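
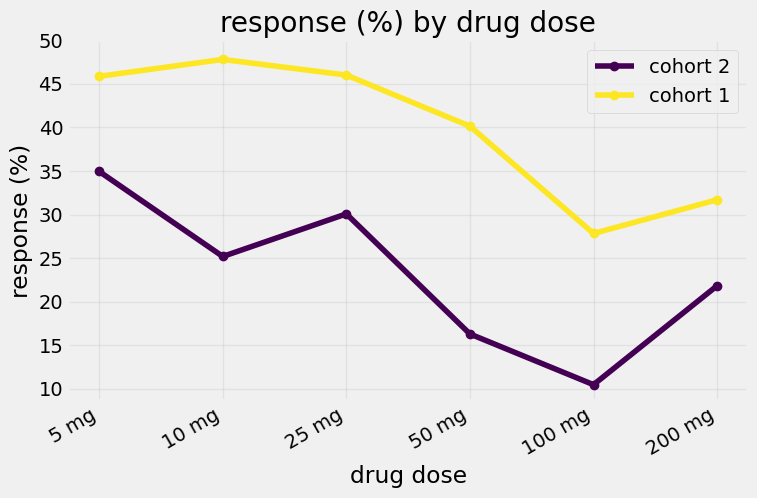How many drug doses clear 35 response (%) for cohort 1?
Above 35: 5 mg, 10 mg, 25 mg, 50 mg.

4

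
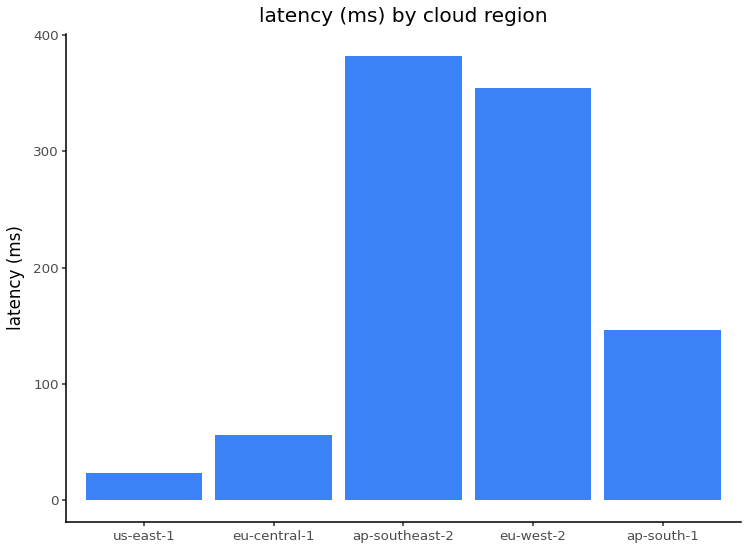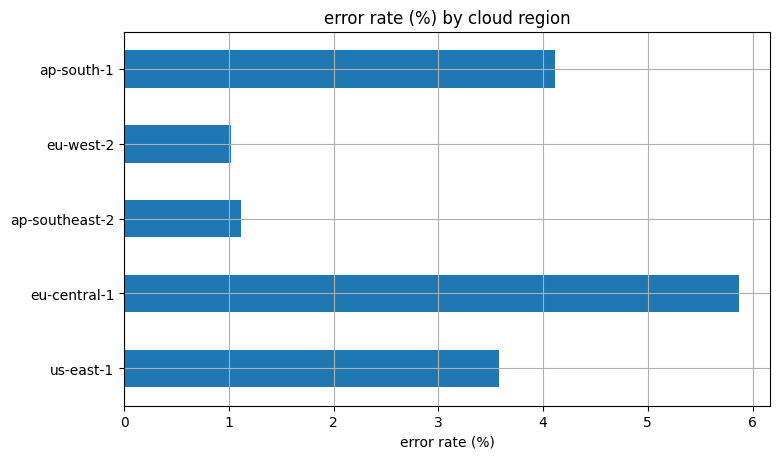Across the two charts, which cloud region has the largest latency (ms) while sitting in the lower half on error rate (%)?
Chart 2 median error rate (%) ≈ 4; below-median cloud regions: ap-southeast-2, eu-west-2. Among those, ap-southeast-2 has the highest latency (ms) (≈ 400).

ap-southeast-2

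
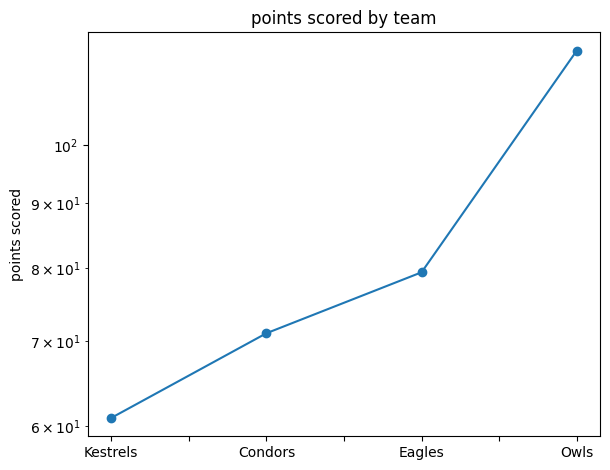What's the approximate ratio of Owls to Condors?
Owls ≈ 120, Condors ≈ 70; 120/70 ≈ 1.71.

≈ 1.71×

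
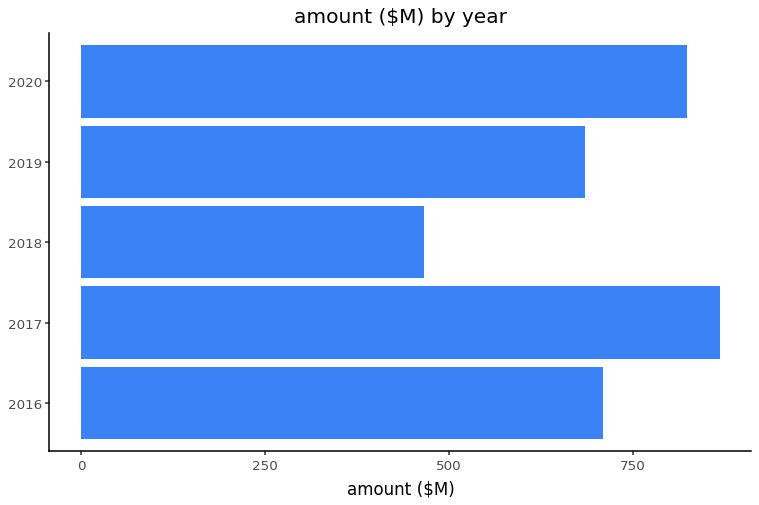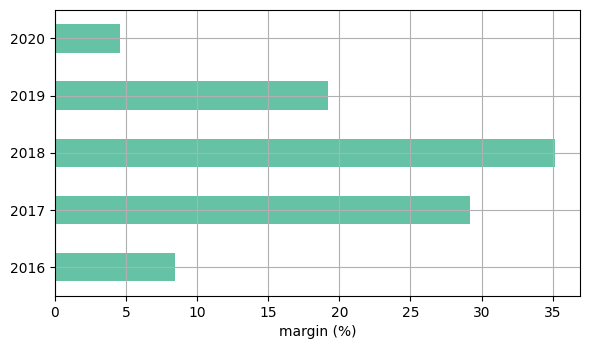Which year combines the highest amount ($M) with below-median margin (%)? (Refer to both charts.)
2020

Chart 2 median margin (%) ≈ 20; below-median years: 2016, 2020. Among those, 2020 has the highest amount ($M) (≈ 800).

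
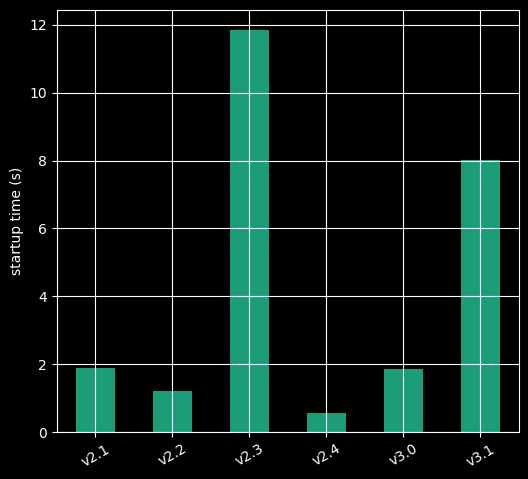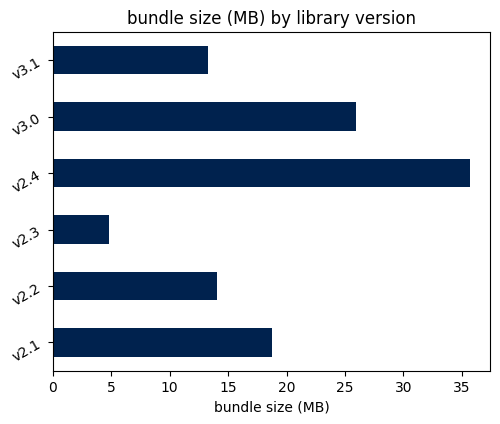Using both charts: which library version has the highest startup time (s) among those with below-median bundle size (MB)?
Chart 2 median bundle size (MB) ≈ 15; below-median library versions: v2.2, v2.3, v3.1. Among those, v2.3 has the highest startup time (s) (≈ 12).

v2.3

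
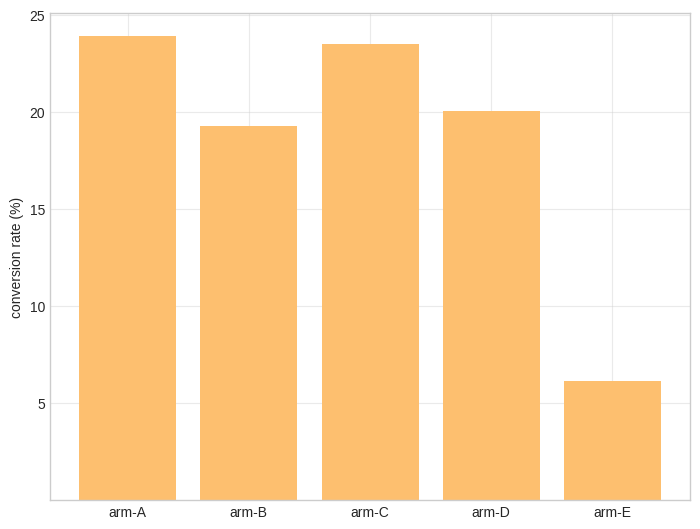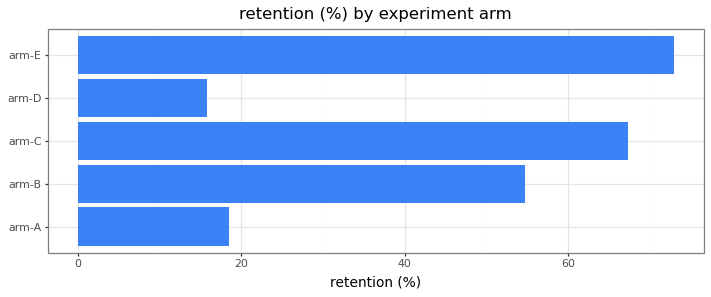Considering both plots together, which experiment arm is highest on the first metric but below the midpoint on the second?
Chart 2 median retention (%) ≈ 50; below-median experiment arms: arm-A, arm-D. Among those, arm-A has the highest conversion rate (%) (≈ 25).

arm-A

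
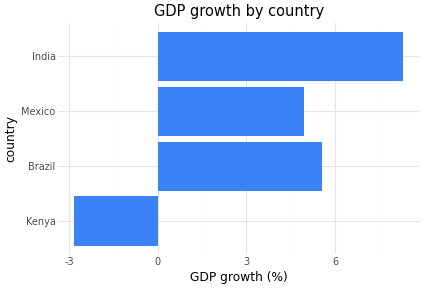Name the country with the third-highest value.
Top 4: India ≈ 8, Brazil ≈ 6, Mexico ≈ 5, Kenya ≈ -3.

Mexico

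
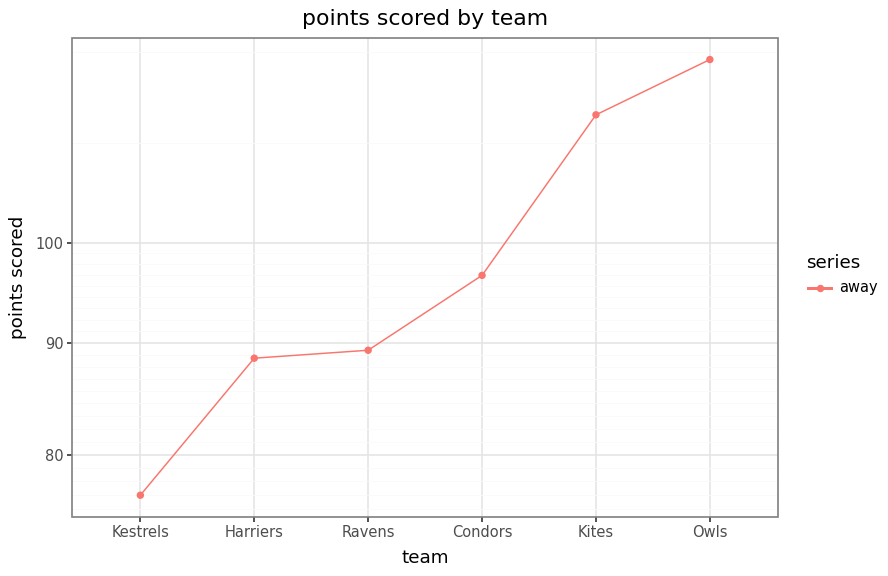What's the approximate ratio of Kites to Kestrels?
Kites ≈ 115, Kestrels ≈ 75; 115/75 ≈ 1.53.

≈ 1.53×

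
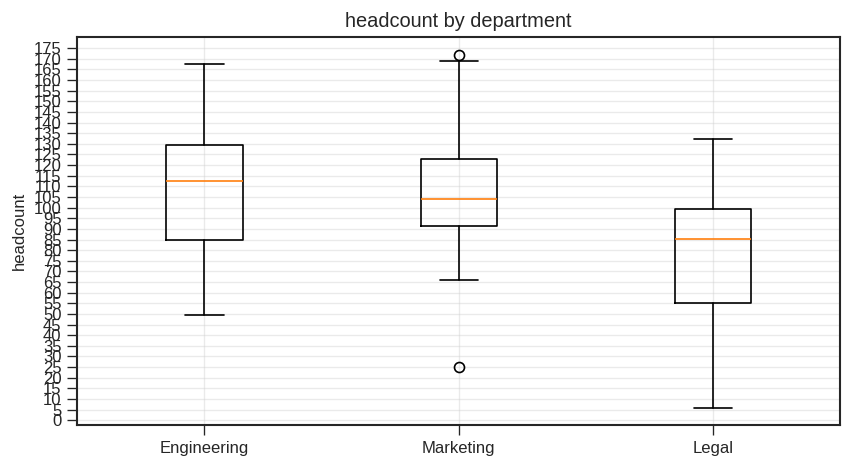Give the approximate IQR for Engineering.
Q3 ≈ 130, Q1 ≈ 85; IQR ≈ 45.

≈ 45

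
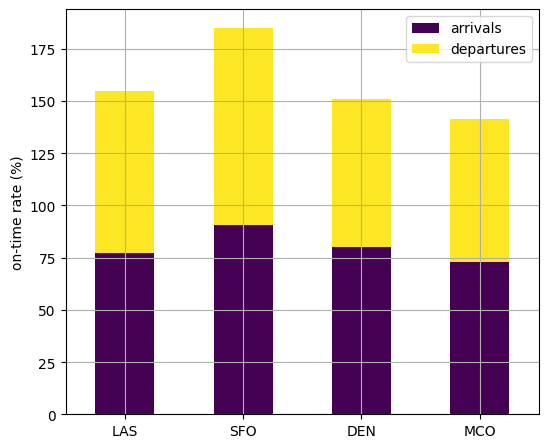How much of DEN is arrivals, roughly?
arrivals top ≈ 80, bottom ≈ 0; segment ≈ 80.

≈ 80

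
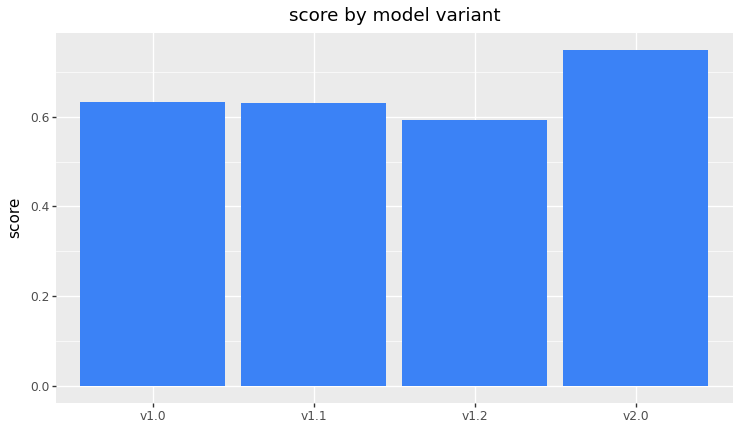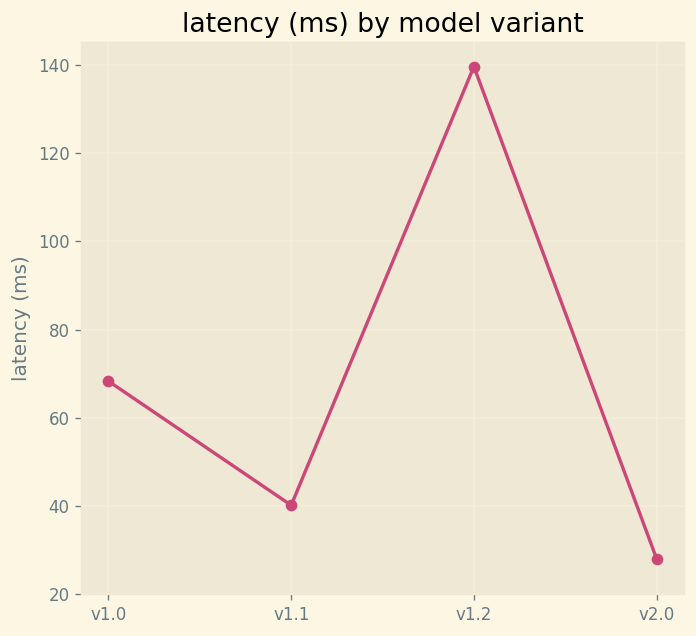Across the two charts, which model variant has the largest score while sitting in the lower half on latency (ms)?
v2.0

Chart 2 median latency (ms) ≈ 60; below-median model variants: v1.1, v2.0. Among those, v2.0 has the highest score (≈ 0.7).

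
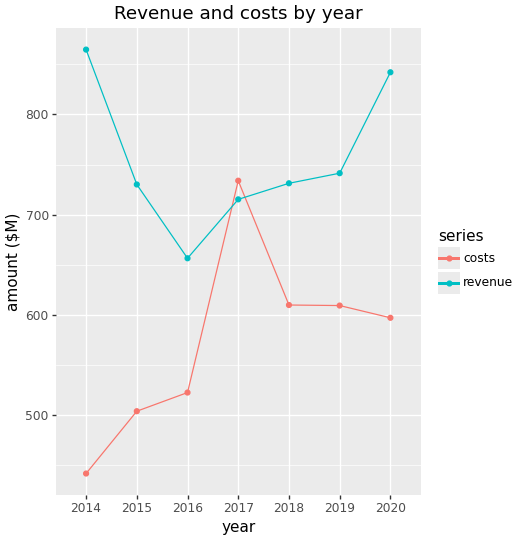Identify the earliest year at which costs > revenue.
2016: costs ≈ 500 vs revenue ≈ 650 (not yet); 2017: costs ≈ 750 vs revenue ≈ 700 (first crossover).

2017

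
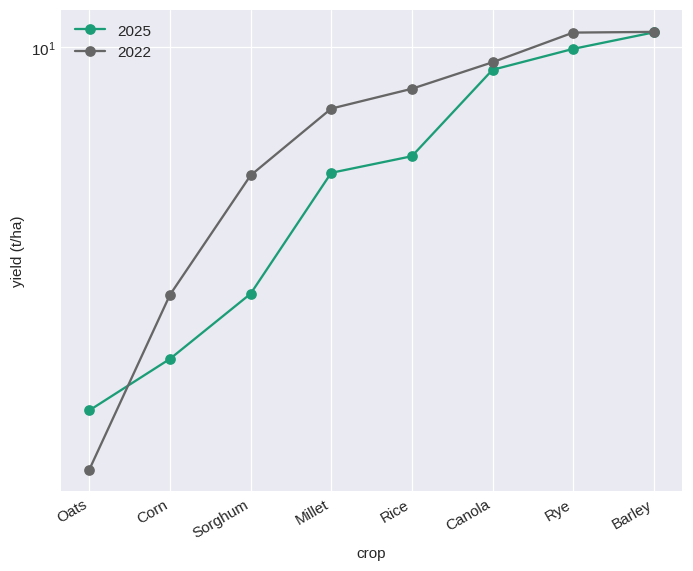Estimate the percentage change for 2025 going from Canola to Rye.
Canola ≈ 9, Rye ≈ 10; (10 − 9) / 9 ≈ +11.1%.

≈ +11.1%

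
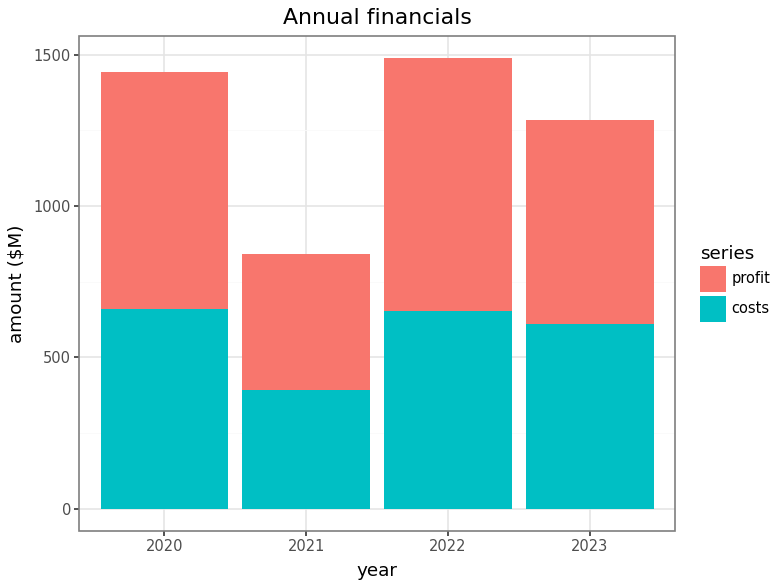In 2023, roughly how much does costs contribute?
≈ 600

costs top ≈ 600, bottom ≈ 0; segment ≈ 600.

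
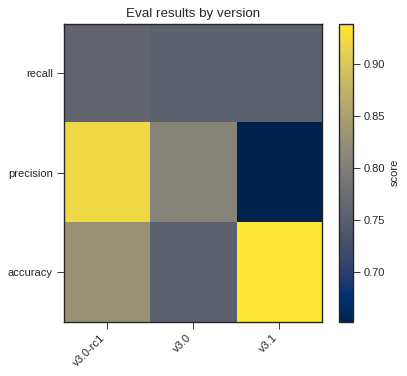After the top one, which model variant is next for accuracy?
Top 3 for accuracy: v3.1 ≈ 0.95, v3.0-rc1 ≈ 0.85, v3.0 ≈ 0.75.

v3.0-rc1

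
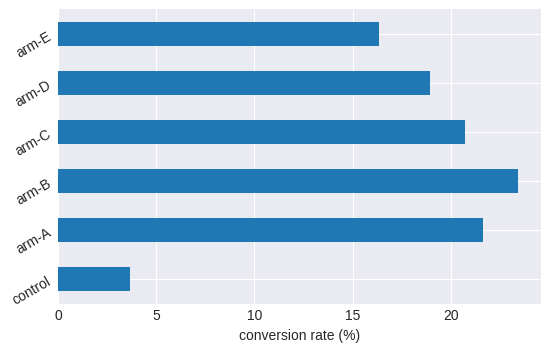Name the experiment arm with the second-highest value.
Top 3: arm-B ≈ 24, arm-A ≈ 22, arm-C ≈ 20.

arm-A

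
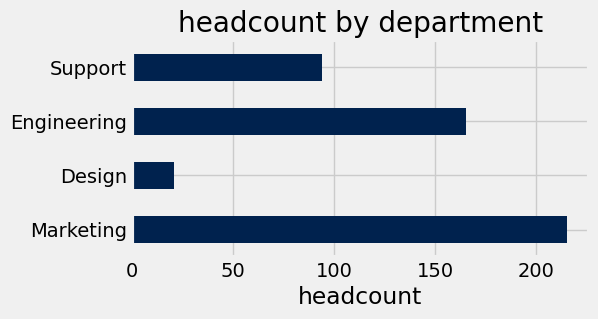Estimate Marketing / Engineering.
≈ 1.38×

Marketing ≈ 220, Engineering ≈ 160; 220/160 ≈ 1.38.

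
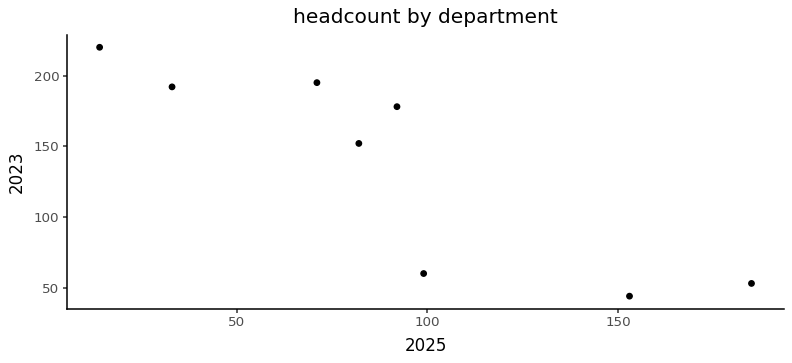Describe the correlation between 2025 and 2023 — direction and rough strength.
Points are negatively correlated; strong (|r| ≈ 0.9).

negative, strong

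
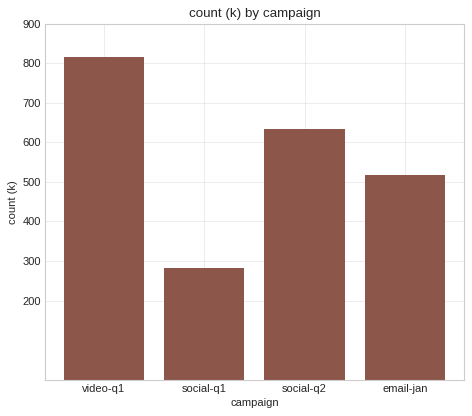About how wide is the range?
Max video-q1 ≈ 800, min social-q1 ≈ 300; range ≈ 500.

≈ 500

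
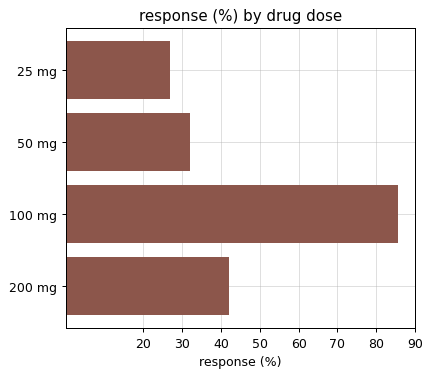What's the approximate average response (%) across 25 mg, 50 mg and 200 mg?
≈ 33

(30 + 30 + 40) / 3 ≈ 33.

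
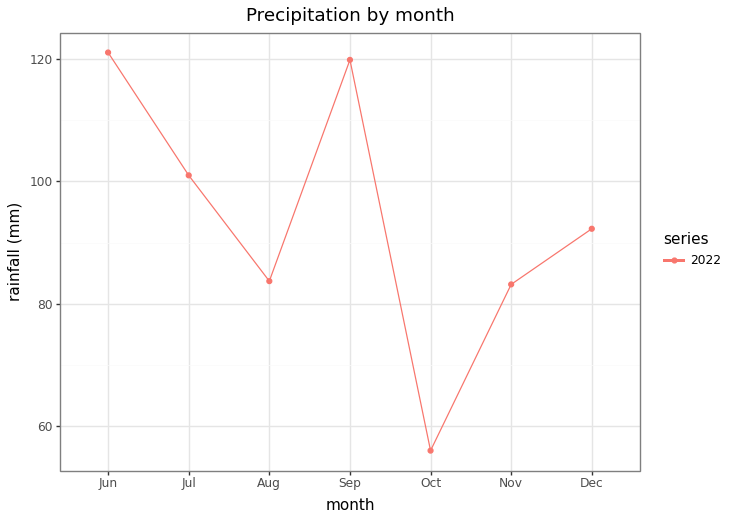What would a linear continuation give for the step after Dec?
Last three: 60, 80, 90 → slope ≈ 15/step → next ≈ 105.

≈ 105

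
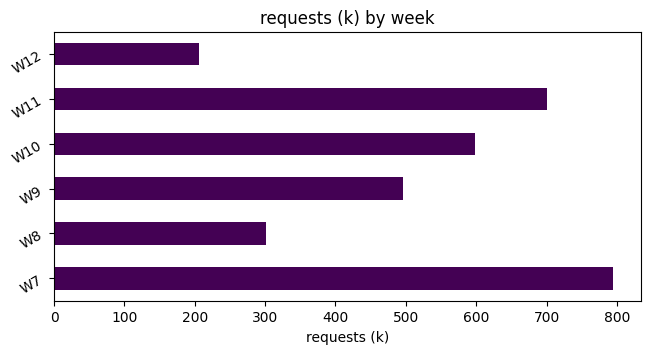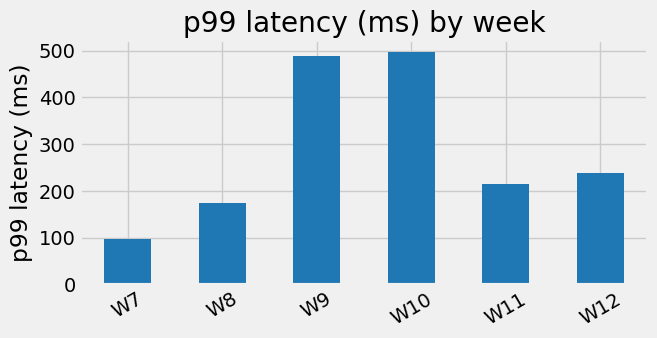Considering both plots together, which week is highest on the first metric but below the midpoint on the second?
W7

Chart 2 median p99 latency (ms) ≈ 250; below-median weeks: W7, W8, W11. Among those, W7 has the highest requests (k) (≈ 800).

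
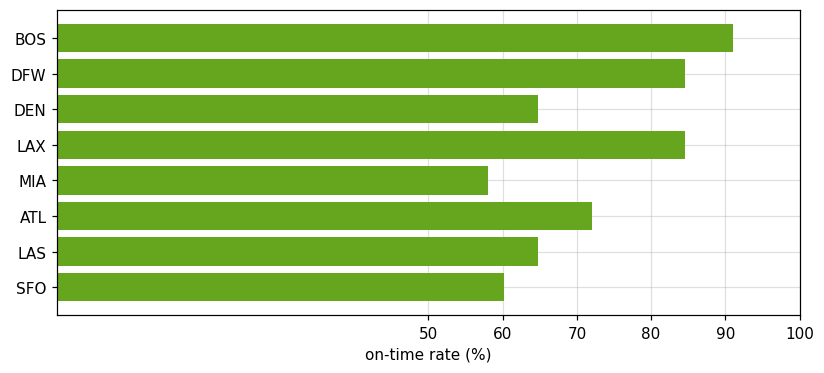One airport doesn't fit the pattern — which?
BOS ≈ 90; the rest sit between ≈ 60 and ≈ 80.

BOS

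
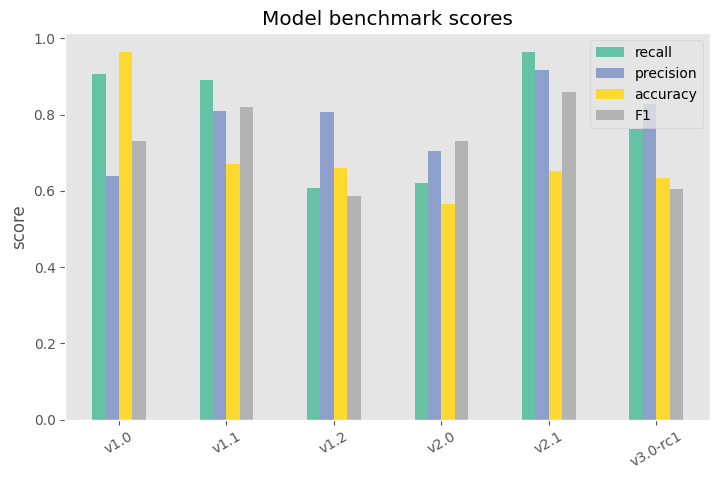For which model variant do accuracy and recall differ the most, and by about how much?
v2.1, ≈ 0.3

v2.1: accuracy ≈ 0.7, recall ≈ 1.0 → gap ≈ 0.3. Next-largest (v1.1) is only ≈ 0.2.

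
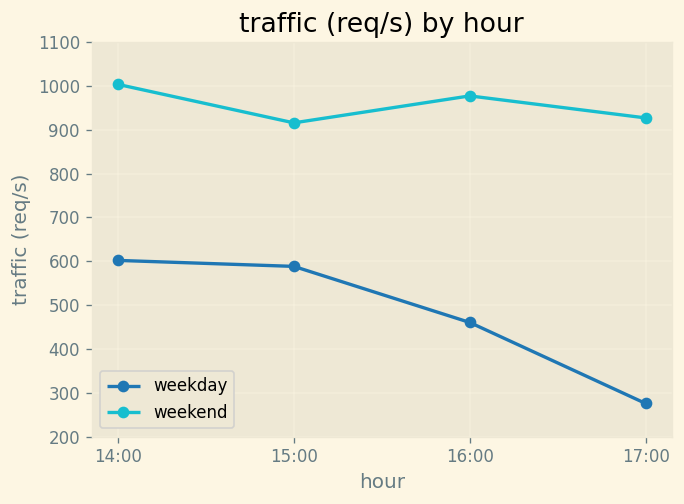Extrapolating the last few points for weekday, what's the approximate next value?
≈ 150

Last three: 600, 500, 300 → slope ≈ -150/step → next ≈ 150.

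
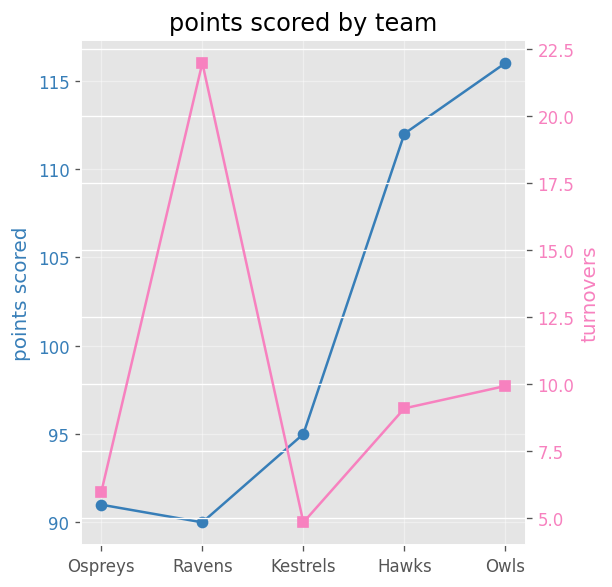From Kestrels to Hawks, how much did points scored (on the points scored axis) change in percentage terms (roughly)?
≈ +15.8%

Kestrels ≈ 95, Hawks ≈ 110; (110 − 95) / 95 ≈ +15.8%.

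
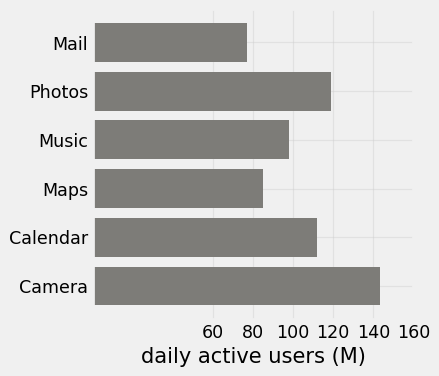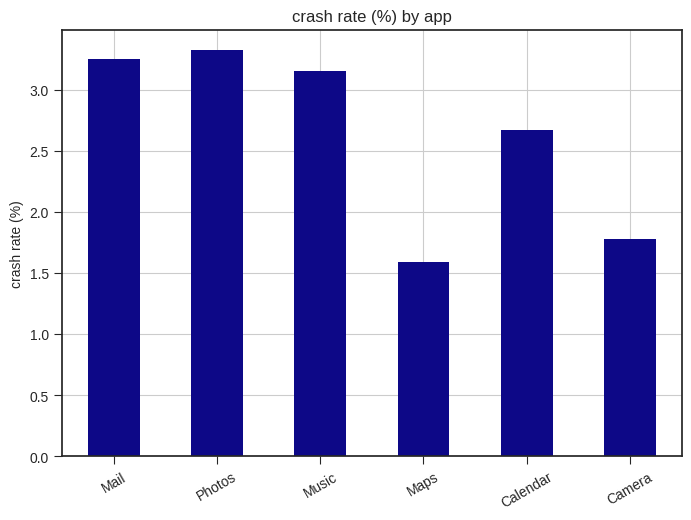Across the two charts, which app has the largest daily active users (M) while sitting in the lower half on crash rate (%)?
Chart 2 median crash rate (%) ≈ 3; below-median apps: Maps, Calendar, Camera. Among those, Camera has the highest daily active users (M) (≈ 140).

Camera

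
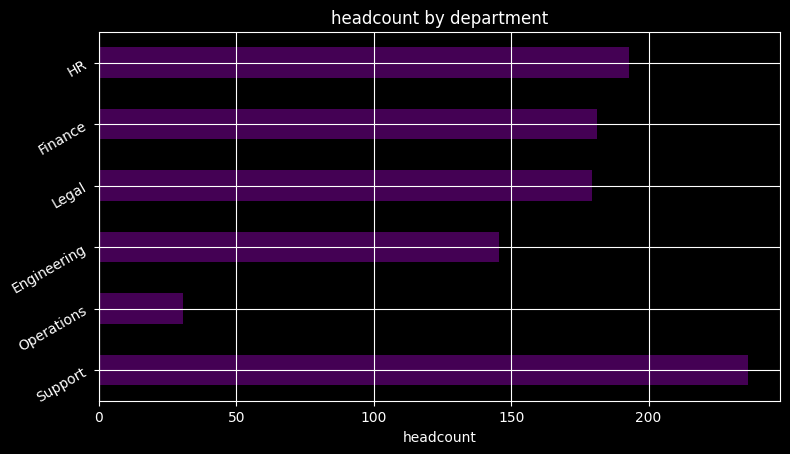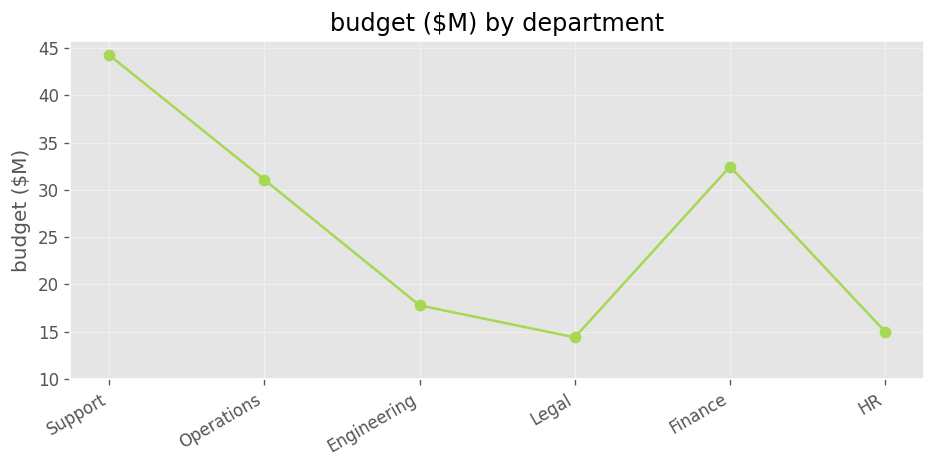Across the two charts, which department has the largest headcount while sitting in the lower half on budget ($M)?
HR

Chart 2 median budget ($M) ≈ 25; below-median departments: Engineering, Legal, HR. Among those, HR has the highest headcount (≈ 200).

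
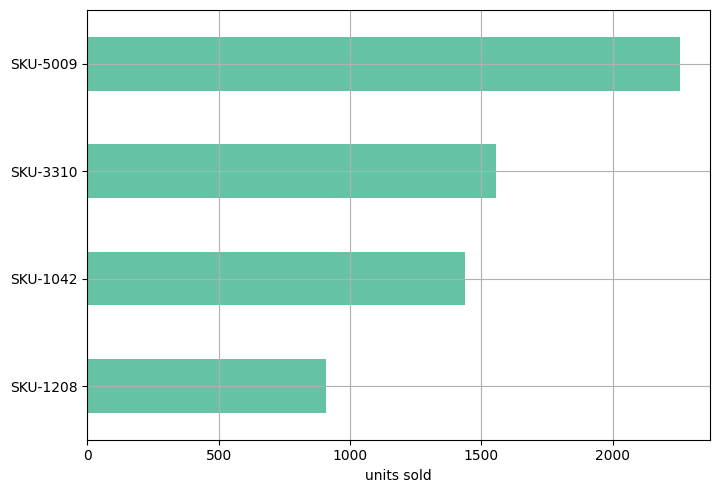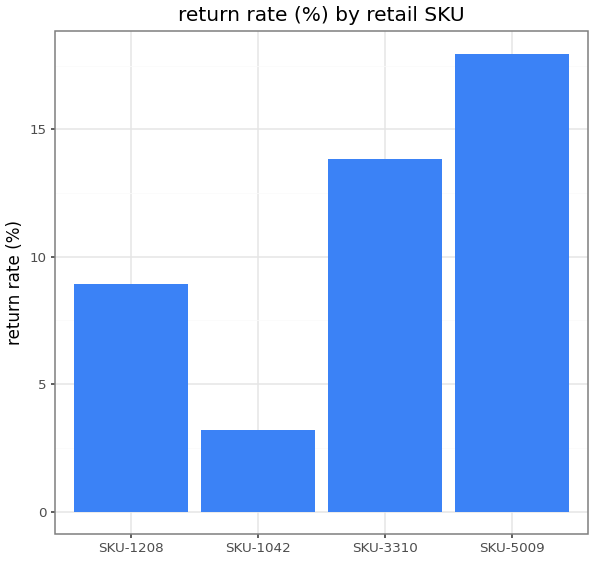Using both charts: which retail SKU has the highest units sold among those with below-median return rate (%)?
SKU-1042

Chart 2 median return rate (%) ≈ 12; below-median retail SKUs: SKU-1208, SKU-1042. Among those, SKU-1042 has the highest units sold (≈ 1500).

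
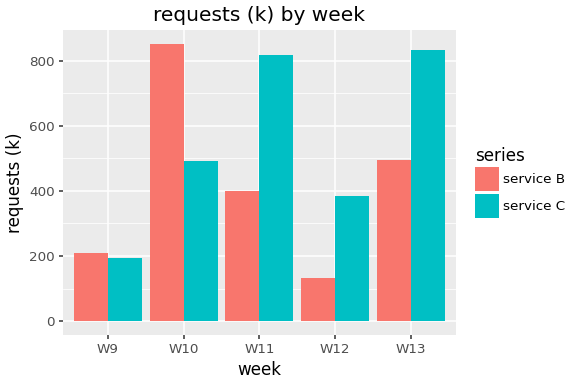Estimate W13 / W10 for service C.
≈ 1.6×

W13 ≈ 800, W10 ≈ 500; 800/500 ≈ 1.6.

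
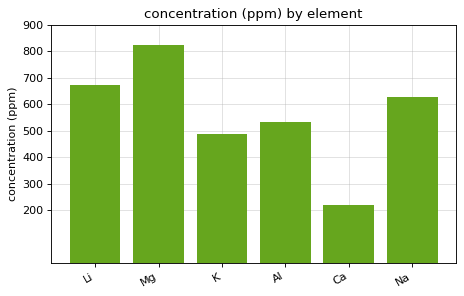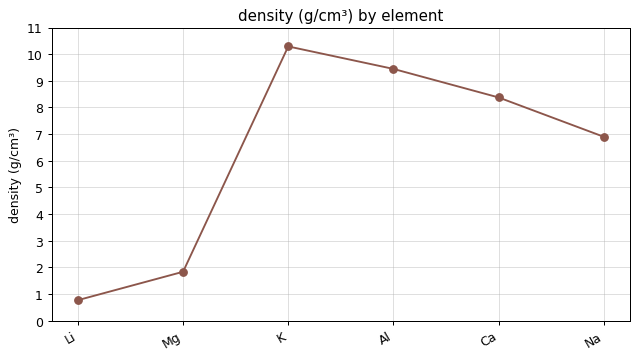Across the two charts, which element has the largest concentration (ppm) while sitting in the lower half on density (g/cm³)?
Chart 2 median density (g/cm³) ≈ 8; below-median elements: Li, Mg, Na. Among those, Mg has the highest concentration (ppm) (≈ 800).

Mg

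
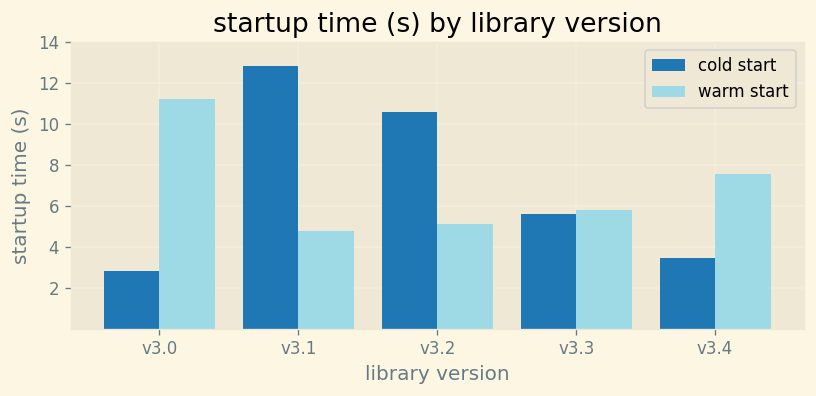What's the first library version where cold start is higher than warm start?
v3.1

v3.0: cold start ≈ 2 vs warm start ≈ 12 (not yet); v3.1: cold start ≈ 12 vs warm start ≈ 4 (first crossover).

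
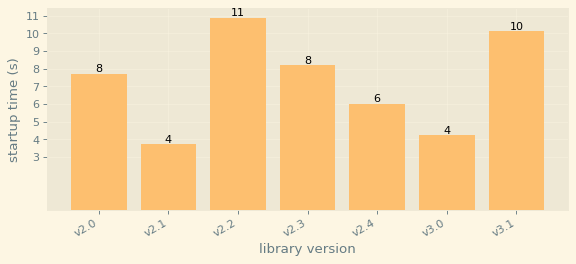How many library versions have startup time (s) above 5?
5

Above 5: v2.0, v2.2, v2.3, v2.4, v3.1.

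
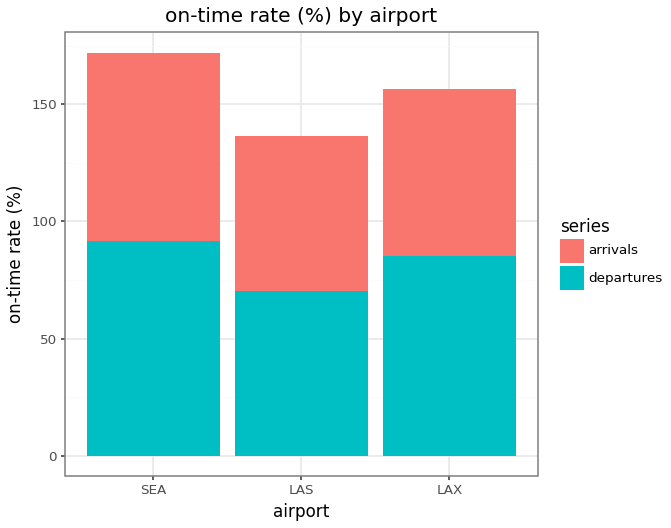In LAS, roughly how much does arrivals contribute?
≈ 60

arrivals top ≈ 140, bottom ≈ 80; segment ≈ 60.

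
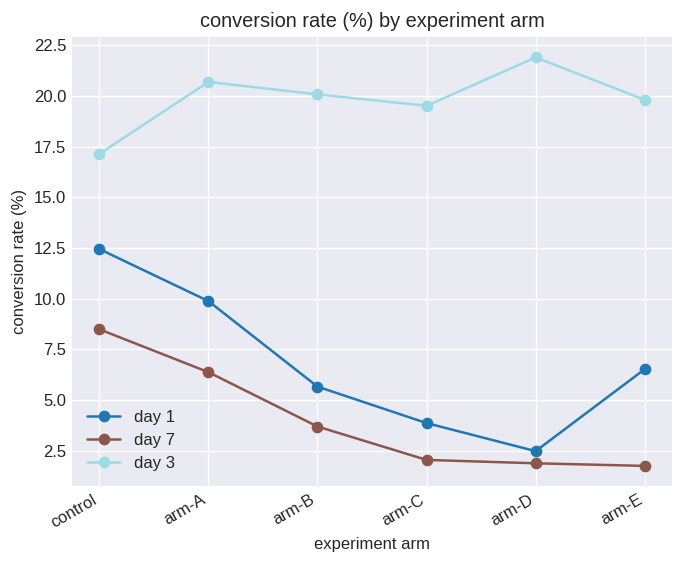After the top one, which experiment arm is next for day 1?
Top 3 for day 1: control ≈ 12, arm-A ≈ 10, arm-E ≈ 6.

arm-A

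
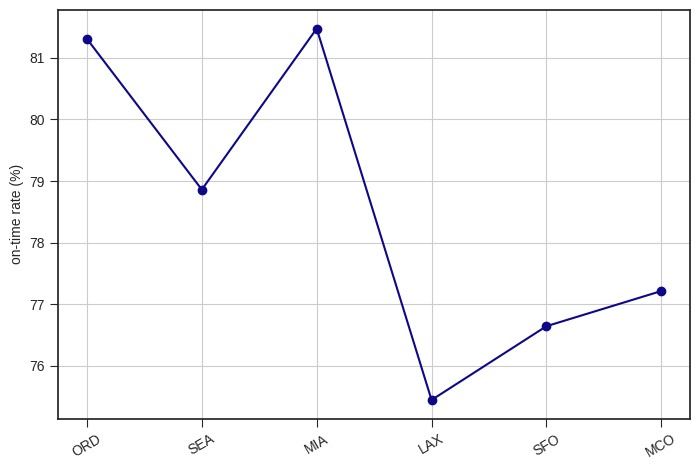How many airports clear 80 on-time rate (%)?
Above 80: ORD, MIA.

2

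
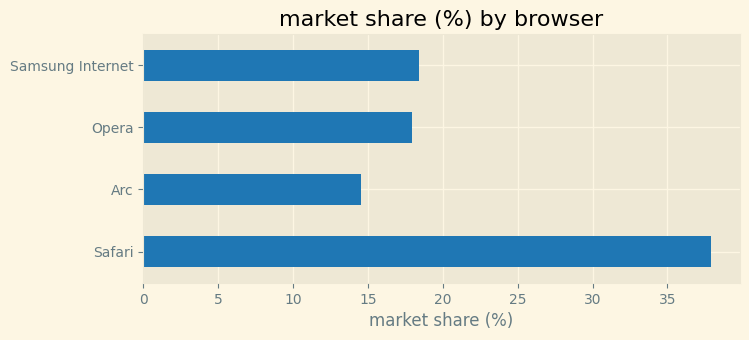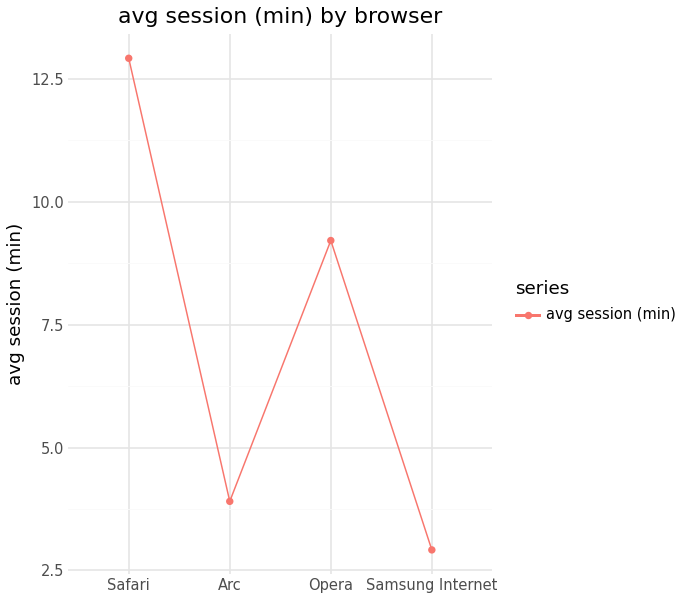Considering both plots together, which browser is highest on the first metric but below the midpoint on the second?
Chart 2 median avg session (min) ≈ 6; below-median browsers: Arc, Samsung Internet. Among those, Samsung Internet has the highest market share (%) (≈ 20).

Samsung Internet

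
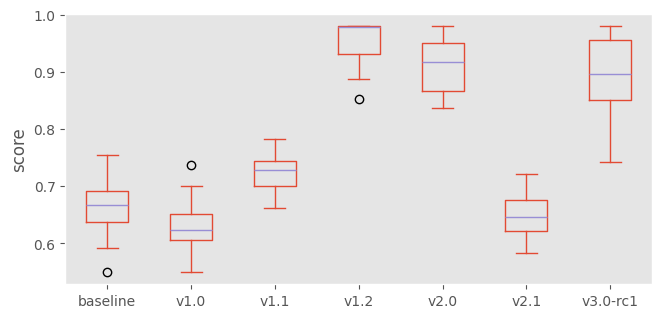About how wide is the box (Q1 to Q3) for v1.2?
≈ 0.05

Q3 ≈ 1.00, Q1 ≈ 0.95; IQR ≈ 0.05.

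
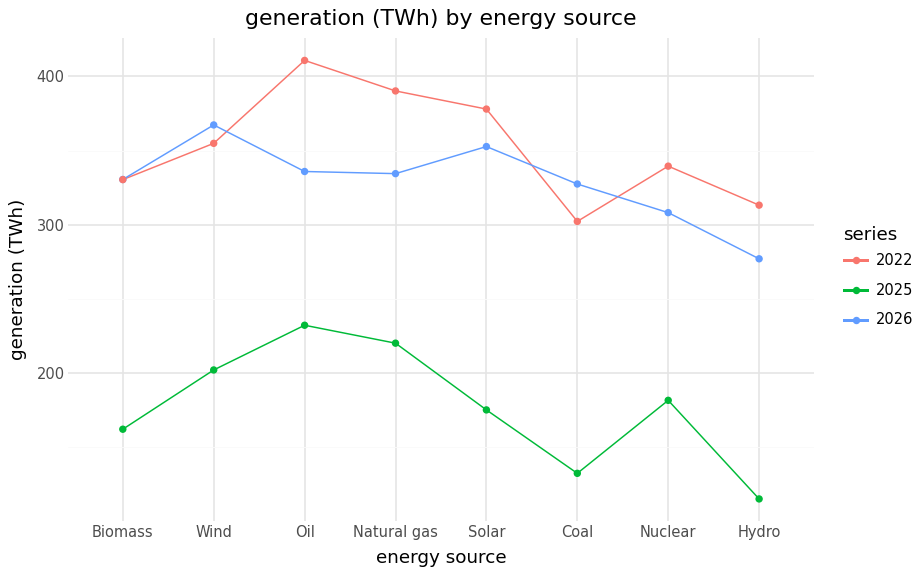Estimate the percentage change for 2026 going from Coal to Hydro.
Coal ≈ 325, Hydro ≈ 275; (275 − 325) / 325 ≈ -15.4%.

≈ -15.4%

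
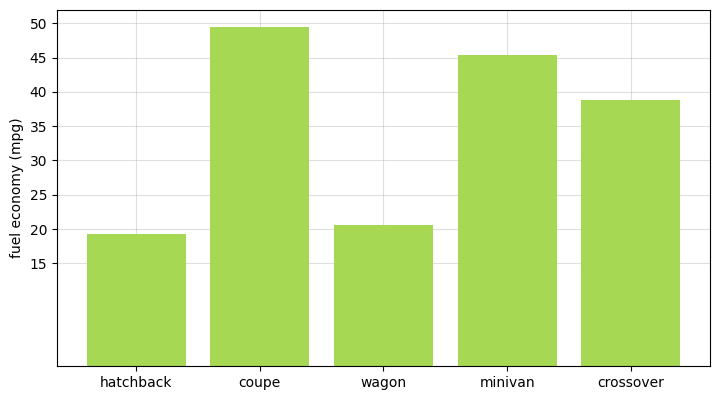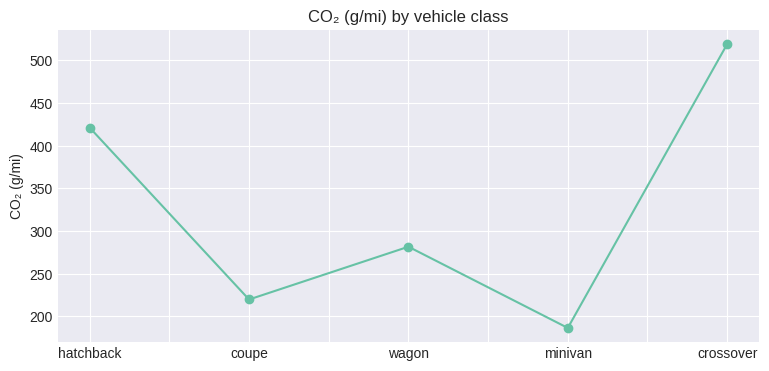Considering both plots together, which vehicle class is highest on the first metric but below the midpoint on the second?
Chart 2 median CO₂ (g/mi) ≈ 300; below-median vehicle classes: coupe, minivan. Among those, coupe has the highest fuel economy (mpg) (≈ 50).

coupe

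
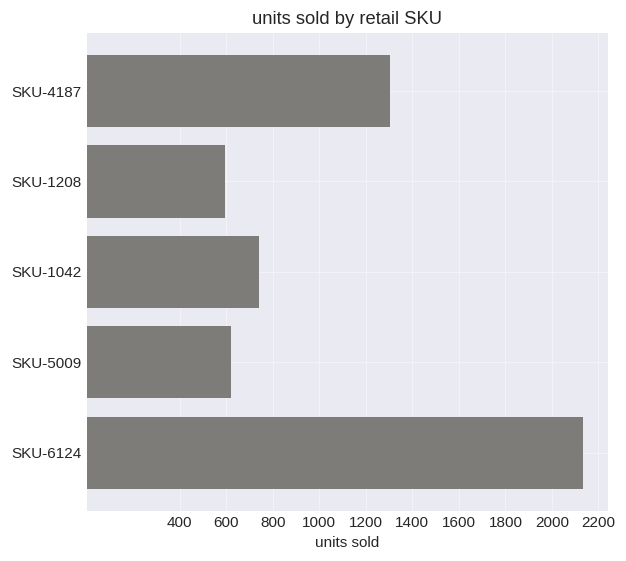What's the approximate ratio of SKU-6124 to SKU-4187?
SKU-6124 ≈ 2200, SKU-4187 ≈ 1400; 2200/1400 ≈ 1.57.

≈ 1.57×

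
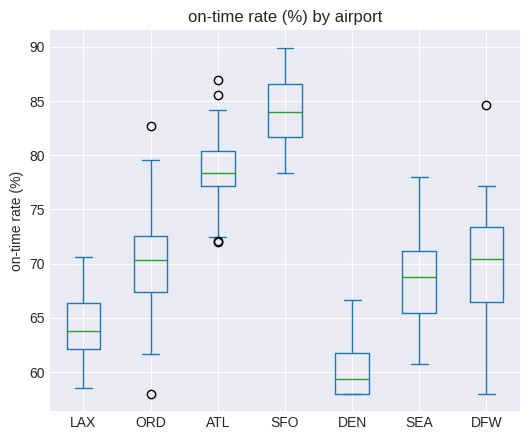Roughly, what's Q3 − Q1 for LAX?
Q3 ≈ 65, Q1 ≈ 60; IQR ≈ 5.

≈ 5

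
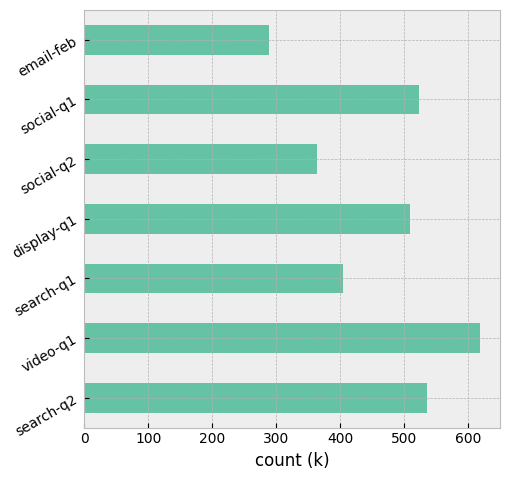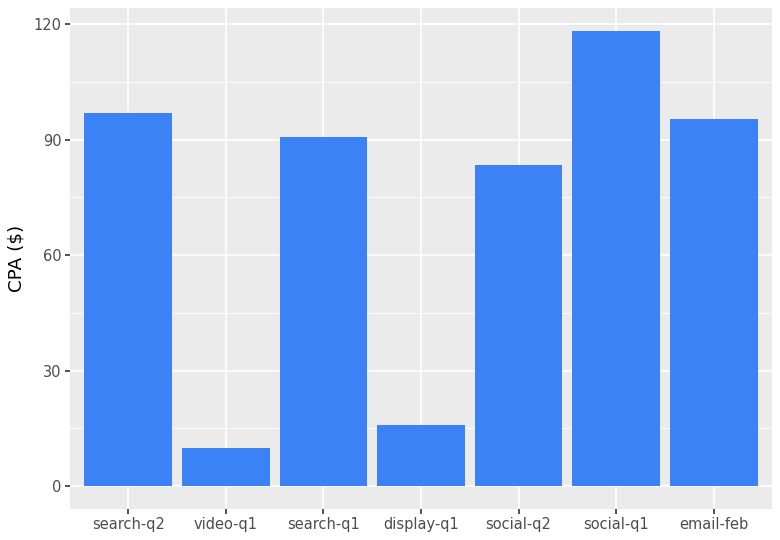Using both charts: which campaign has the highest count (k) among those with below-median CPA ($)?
Chart 2 median CPA ($) ≈ 100; below-median campaigns: video-q1, display-q1, social-q2. Among those, video-q1 has the highest count (k) (≈ 600).

video-q1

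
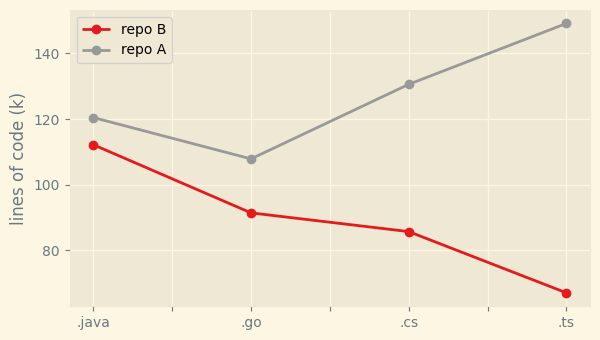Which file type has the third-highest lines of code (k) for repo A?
Top 4 for repo A: .ts ≈ 150, .cs ≈ 130, .java ≈ 120, .go ≈ 110.

.java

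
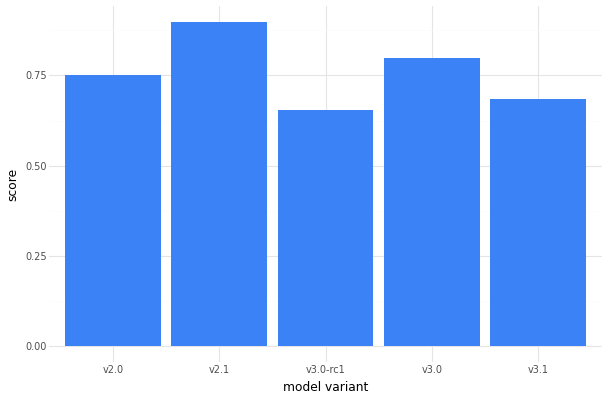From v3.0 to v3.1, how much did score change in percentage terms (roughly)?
≈ -12.5%

v3.0 ≈ 0.8, v3.1 ≈ 0.7; (0.7 − 0.8) / 0.8 ≈ -12.5%.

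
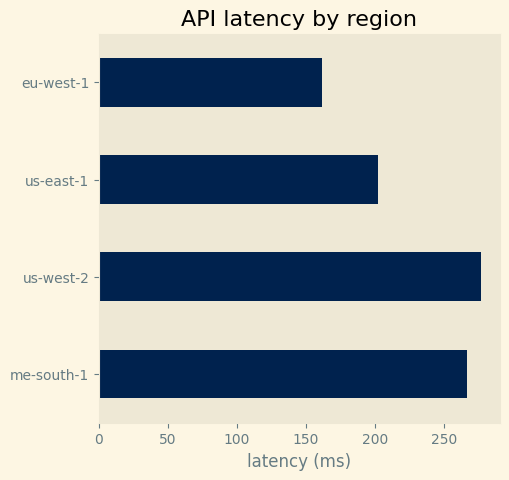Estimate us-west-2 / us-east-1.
≈ 1.38×

us-west-2 ≈ 275, us-east-1 ≈ 200; 275/200 ≈ 1.38.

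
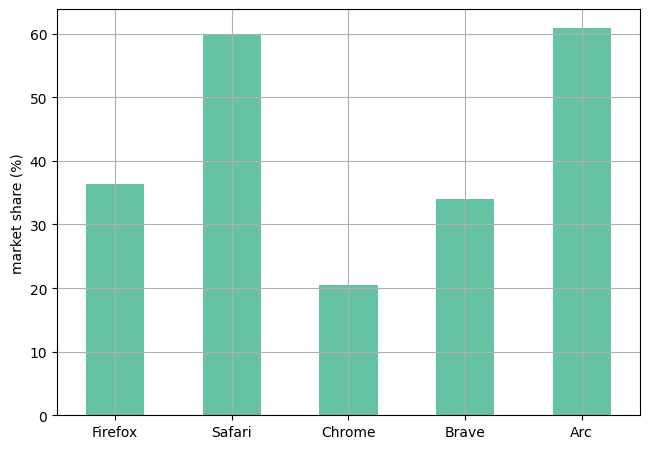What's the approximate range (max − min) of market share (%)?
≈ 40

Max Arc ≈ 60, min Chrome ≈ 20; range ≈ 40.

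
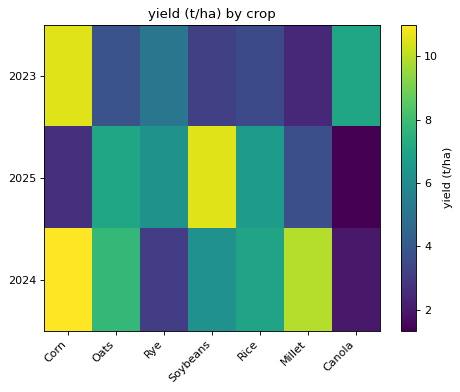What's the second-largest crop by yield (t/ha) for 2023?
Top 3 for 2023: Corn ≈ 11, Canola ≈ 7, Rye ≈ 5.

Canola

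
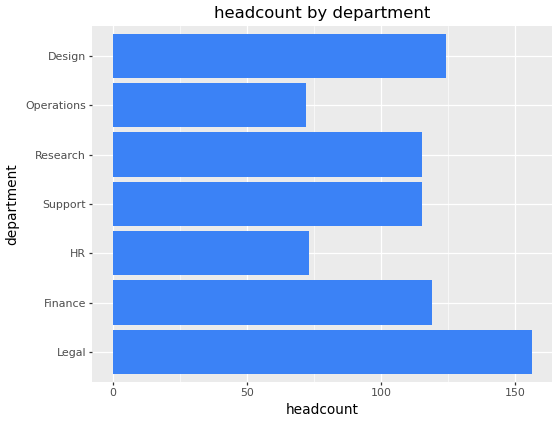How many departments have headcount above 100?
Above 100: Legal, Finance, Support, Research, Design.

5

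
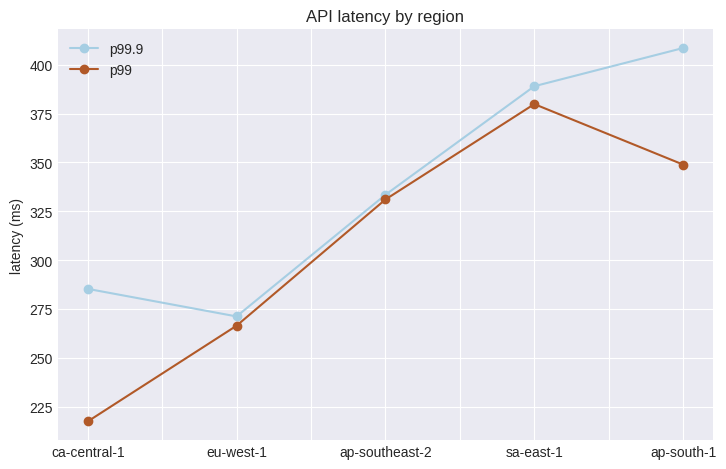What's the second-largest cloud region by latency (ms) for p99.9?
Top 3 for p99.9: ap-south-1 ≈ 400, sa-east-1 ≈ 380, ap-southeast-2 ≈ 340.

sa-east-1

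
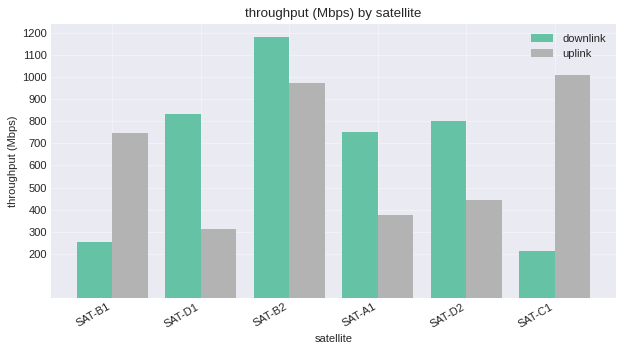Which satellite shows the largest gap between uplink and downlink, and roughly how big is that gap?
SAT-C1, ≈ 800 Mbps

SAT-C1: uplink ≈ 1000, downlink ≈ 200 → gap ≈ 800. Next-largest (SAT-D1) is only ≈ 500.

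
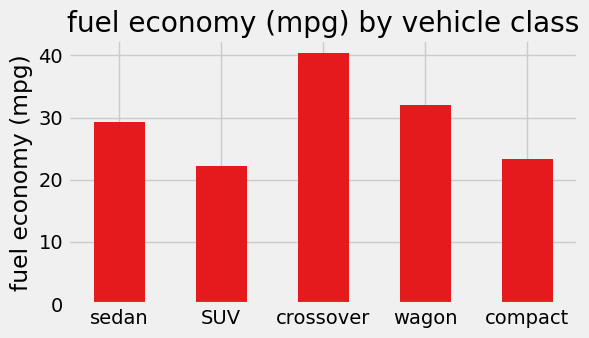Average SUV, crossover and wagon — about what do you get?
(20 + 40 + 30) / 3 ≈ 30.

≈ 30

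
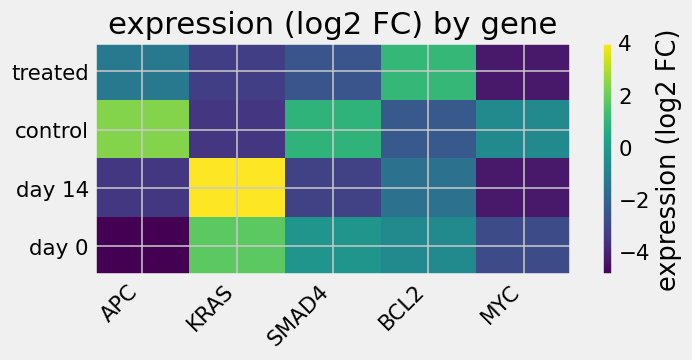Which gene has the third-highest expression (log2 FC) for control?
Top 4 for control: APC ≈ 2, SMAD4 ≈ 1, MYC ≈ -1, BCL2 ≈ -2.

MYC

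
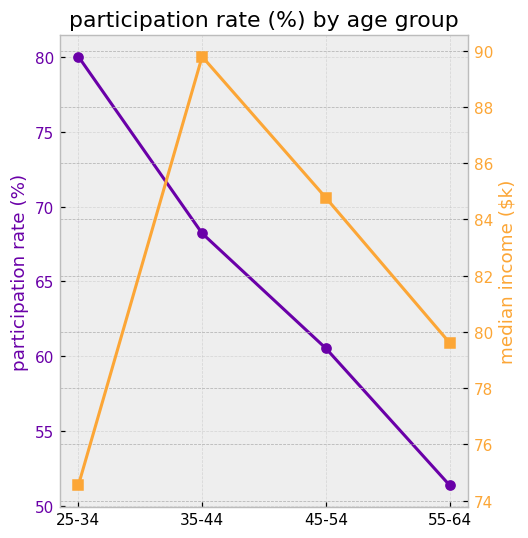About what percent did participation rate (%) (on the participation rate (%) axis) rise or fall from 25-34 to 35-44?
≈ -12.5%

25-34 ≈ 80, 35-44 ≈ 70; (70 − 80) / 80 ≈ -12.5%.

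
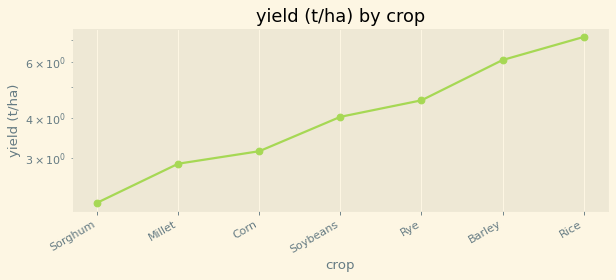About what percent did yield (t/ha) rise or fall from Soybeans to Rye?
Soybeans ≈ 4.0, Rye ≈ 4.5; (4.5 − 4.0) / 4.0 ≈ +12.5%.

≈ +12.5%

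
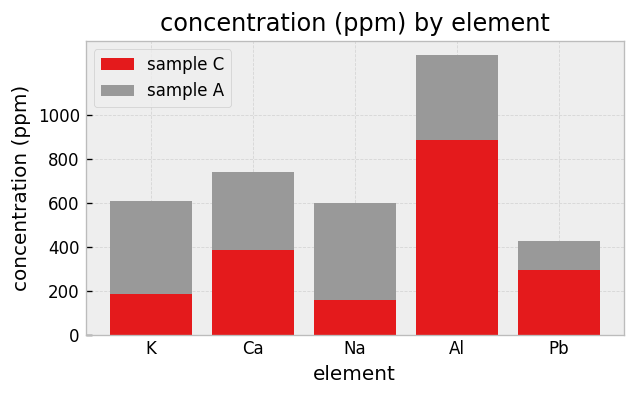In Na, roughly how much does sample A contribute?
≈ 400

sample A top ≈ 600, bottom ≈ 200; segment ≈ 400.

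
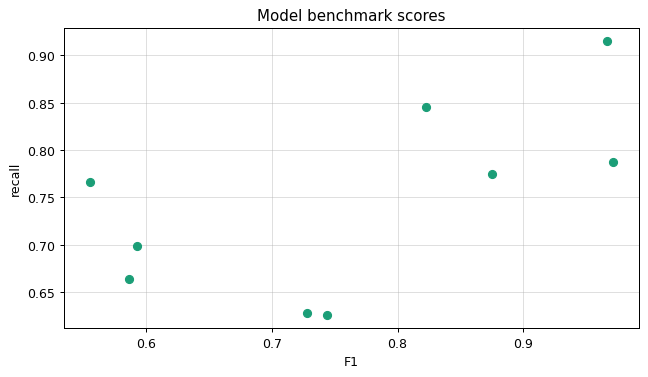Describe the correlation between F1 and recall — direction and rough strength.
positive, moderate

Points are positively correlated; moderate (|r| ≈ 0.6).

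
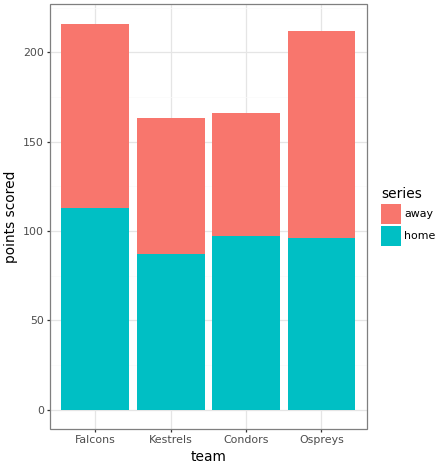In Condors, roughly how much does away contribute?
≈ 60

away top ≈ 160, bottom ≈ 100; segment ≈ 60.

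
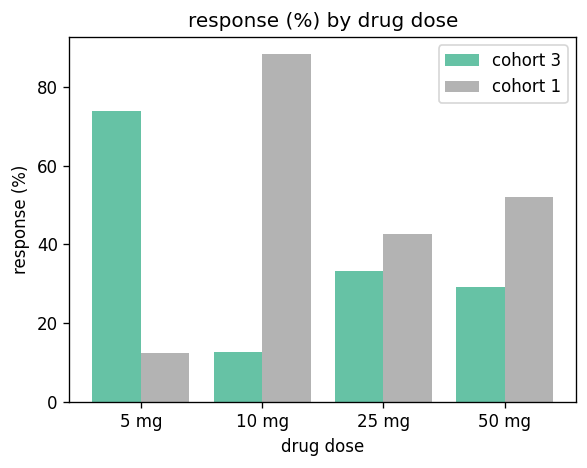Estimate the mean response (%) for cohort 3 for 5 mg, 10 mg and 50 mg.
(70 + 10 + 30) / 3 ≈ 37.

≈ 37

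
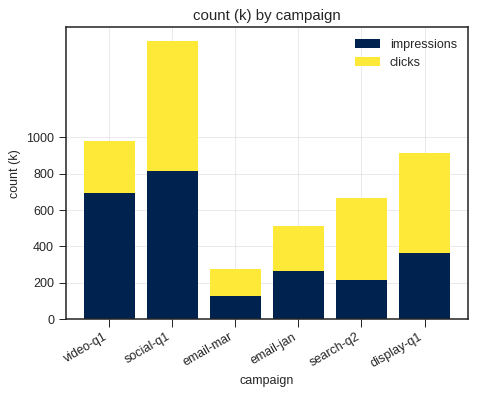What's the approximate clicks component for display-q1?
clicks top ≈ 1000, bottom ≈ 400; segment ≈ 600.

≈ 600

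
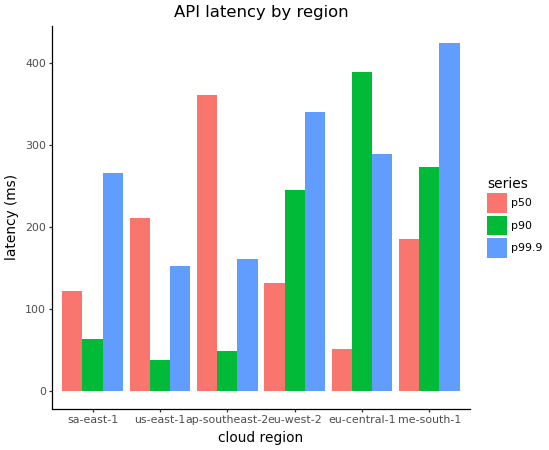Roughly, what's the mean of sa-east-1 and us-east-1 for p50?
≈ 150

(100 + 200) / 2 ≈ 150.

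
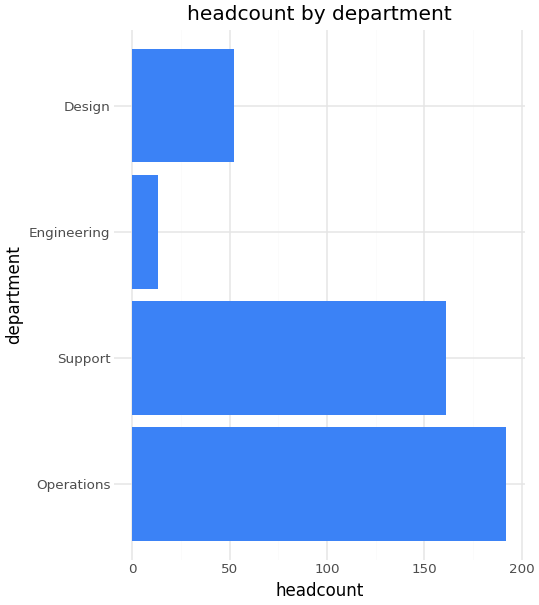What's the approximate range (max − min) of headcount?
Max Operations ≈ 200, min Engineering ≈ 20; range ≈ 180.

≈ 180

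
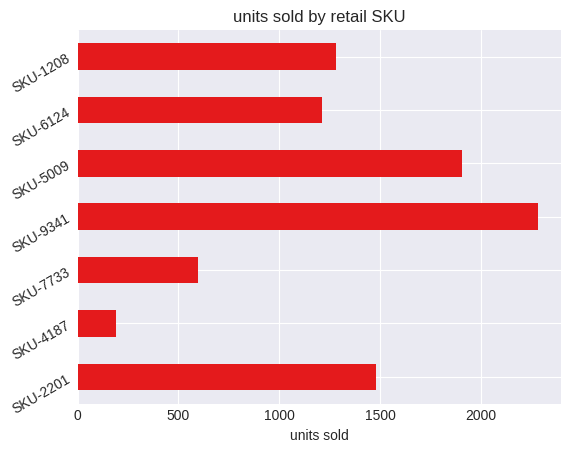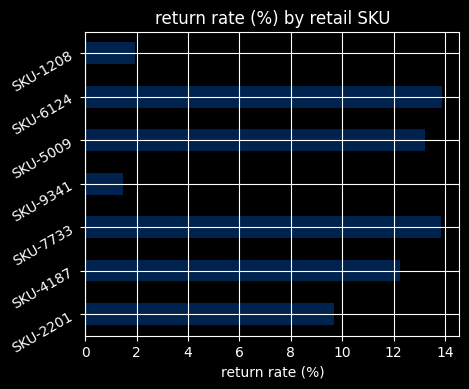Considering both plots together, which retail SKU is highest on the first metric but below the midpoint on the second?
Chart 2 median return rate (%) ≈ 12; below-median retail SKUs: SKU-2201, SKU-9341, SKU-1208. Among those, SKU-9341 has the highest units sold (≈ 2500).

SKU-9341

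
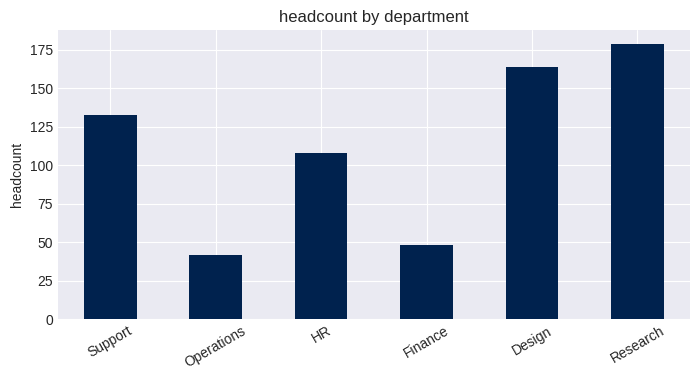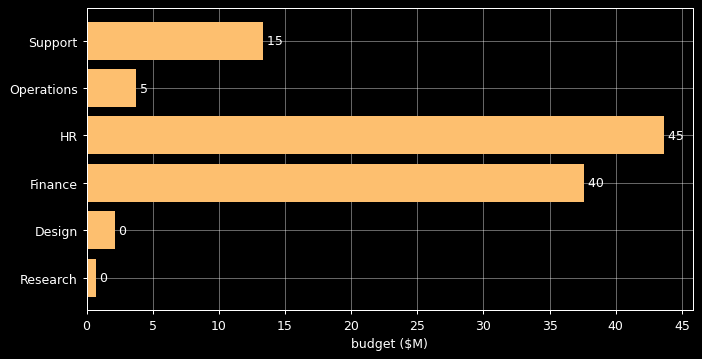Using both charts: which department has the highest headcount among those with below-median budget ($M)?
Chart 2 median budget ($M) ≈ 10; below-median departments: Operations, Design, Research. Among those, Research has the highest headcount (≈ 180).

Research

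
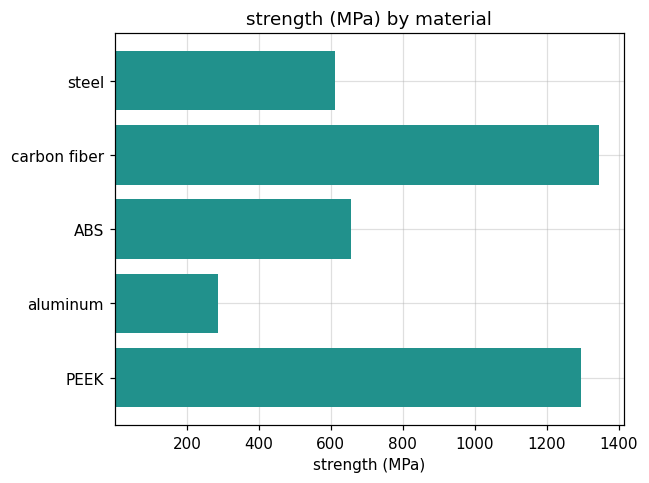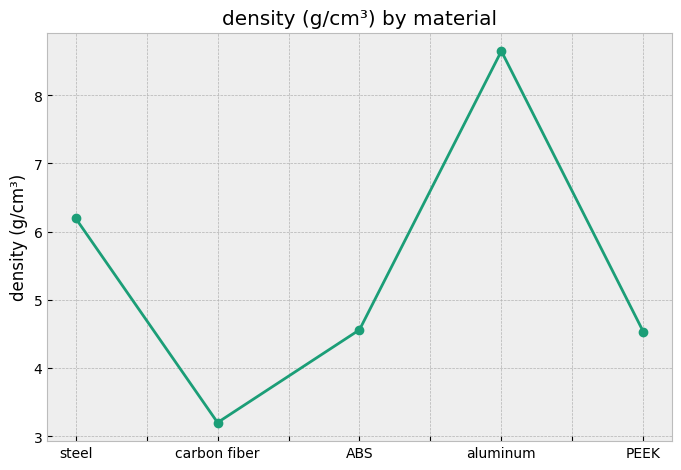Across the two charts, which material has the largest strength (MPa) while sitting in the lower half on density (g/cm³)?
Chart 2 median density (g/cm³) ≈ 5; below-median materials: carbon fiber, PEEK. Among those, carbon fiber has the highest strength (MPa) (≈ 1400).

carbon fiber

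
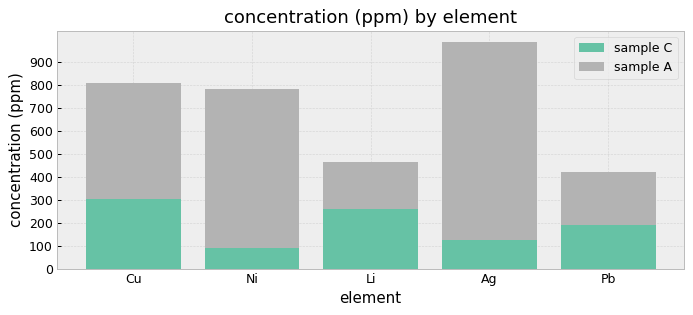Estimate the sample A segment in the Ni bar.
sample A top ≈ 800, bottom ≈ 100; segment ≈ 700.

≈ 700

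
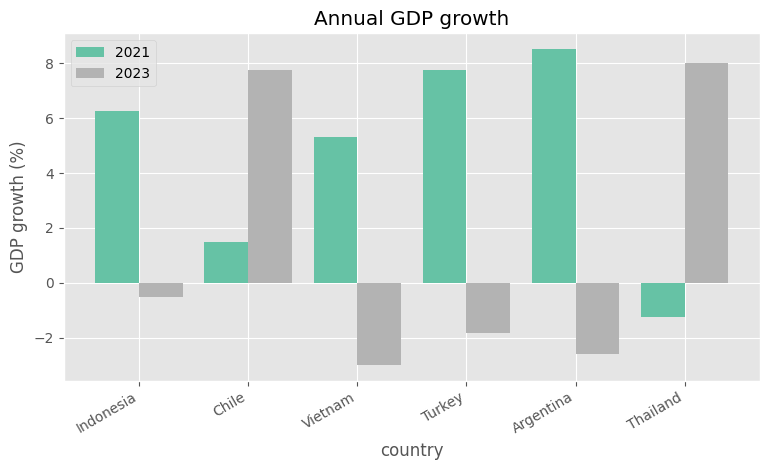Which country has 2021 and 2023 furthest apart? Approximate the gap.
Argentina, ≈ 12 %

Argentina: 2021 ≈ 9, 2023 ≈ -3 → gap ≈ 12. Next-largest (Turkey) is only ≈ 10.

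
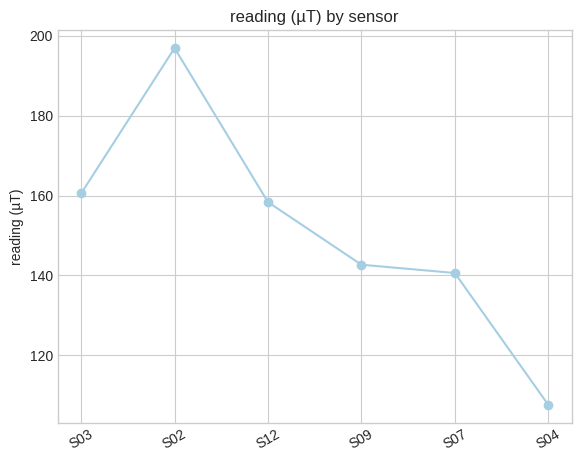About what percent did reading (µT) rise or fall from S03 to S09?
≈ -12.5%

S03 ≈ 160, S09 ≈ 140; (140 − 160) / 160 ≈ -12.5%.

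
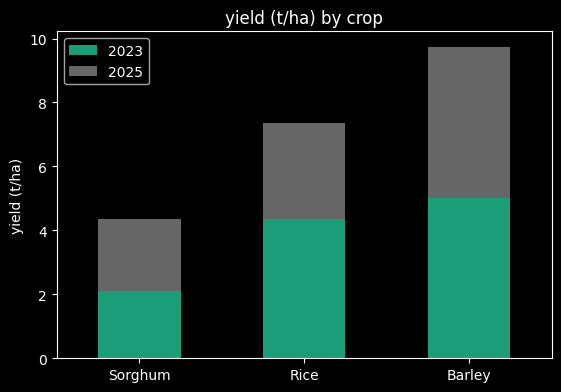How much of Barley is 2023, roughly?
2023 top ≈ 5, bottom ≈ 0; segment ≈ 5.

≈ 5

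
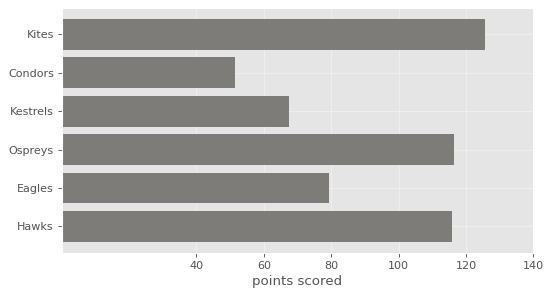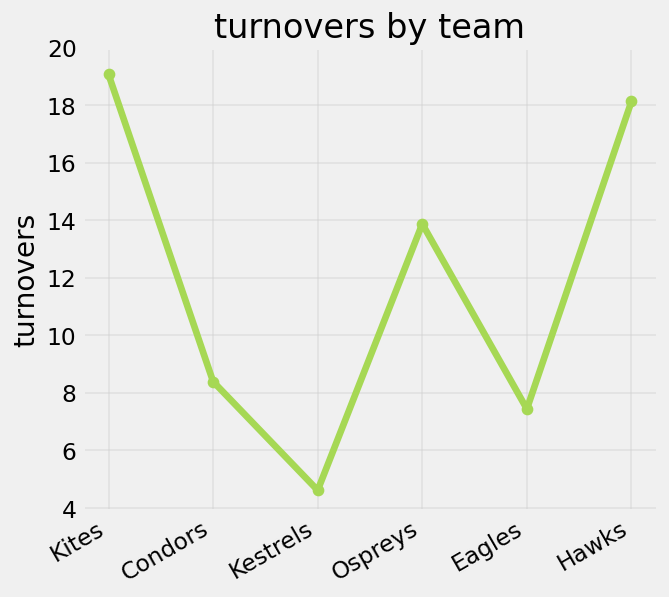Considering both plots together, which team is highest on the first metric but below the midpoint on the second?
Chart 2 median turnovers ≈ 12; below-median teams: Condors, Kestrels, Eagles. Among those, Eagles has the highest points scored (≈ 80).

Eagles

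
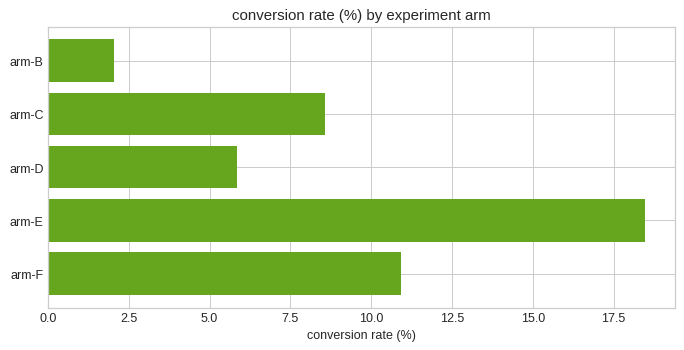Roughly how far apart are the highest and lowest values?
Max arm-E ≈ 18, min arm-B ≈ 2; range ≈ 16.

≈ 16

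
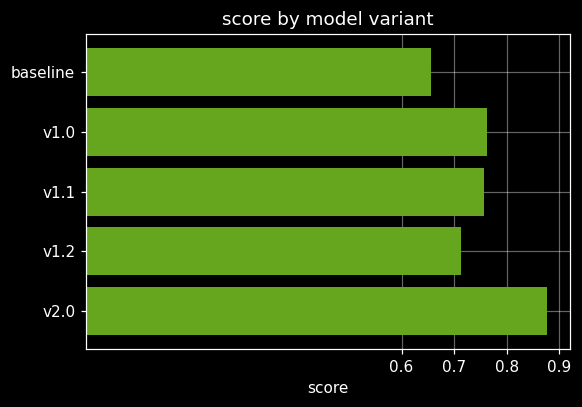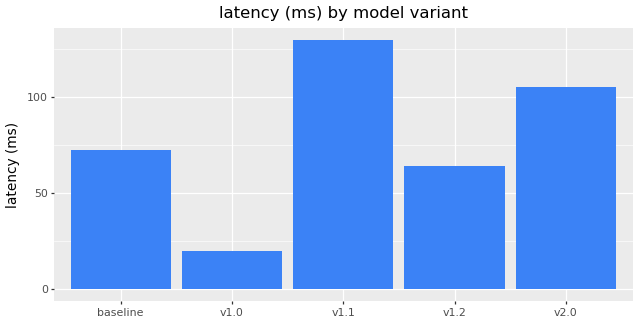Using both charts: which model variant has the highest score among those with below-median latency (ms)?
Chart 2 median latency (ms) ≈ 80; below-median model variants: v1.0, v1.2. Among those, v1.0 has the highest score (≈ 0.8).

v1.0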